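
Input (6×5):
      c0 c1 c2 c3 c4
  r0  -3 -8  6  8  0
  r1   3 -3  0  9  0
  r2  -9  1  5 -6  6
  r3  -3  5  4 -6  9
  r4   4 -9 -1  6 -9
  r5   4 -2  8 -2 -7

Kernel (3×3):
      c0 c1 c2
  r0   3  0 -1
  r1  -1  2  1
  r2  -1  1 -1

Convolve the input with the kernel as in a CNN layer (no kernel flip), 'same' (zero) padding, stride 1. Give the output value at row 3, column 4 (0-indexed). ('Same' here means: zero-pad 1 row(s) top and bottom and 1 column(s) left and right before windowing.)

The receptive field on the zero-padded input at this output position is [-6 6 0 / -6 9 0 / 6 -9 0]. Elementwise product with the kernel and sum: -6·3 + 0·-1 + -6·-1 + 9·2 + 0·1 + 6·-1 + -9·1 + 0·-1.

-9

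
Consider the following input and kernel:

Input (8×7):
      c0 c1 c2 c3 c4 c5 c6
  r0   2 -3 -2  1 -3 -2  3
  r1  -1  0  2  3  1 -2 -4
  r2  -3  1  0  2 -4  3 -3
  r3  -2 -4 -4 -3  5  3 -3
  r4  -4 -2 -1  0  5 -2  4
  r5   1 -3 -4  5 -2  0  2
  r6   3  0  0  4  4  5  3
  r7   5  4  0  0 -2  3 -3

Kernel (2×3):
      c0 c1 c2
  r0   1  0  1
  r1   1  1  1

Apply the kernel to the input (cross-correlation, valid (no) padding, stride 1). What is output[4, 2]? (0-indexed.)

3

The receptive field on the input at this output position is [-1 0 5 / -4 5 -2]. Elementwise product with the kernel and sum: -1·1 + 5·1 + -4·1 + 5·1 + -2·1.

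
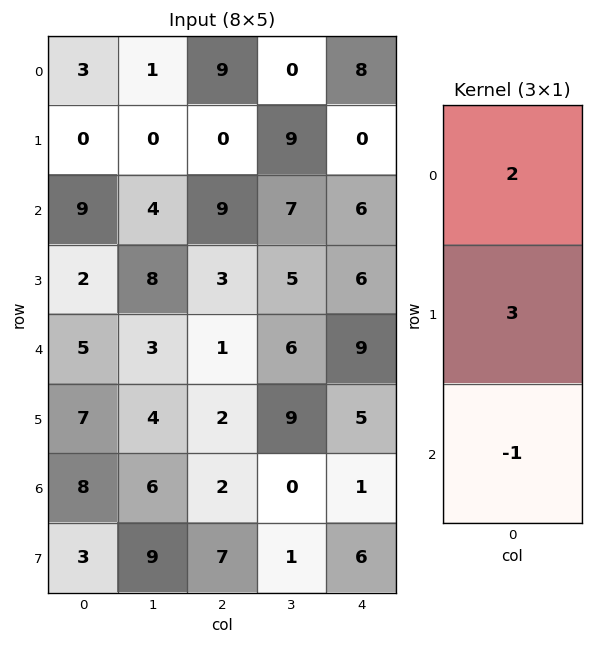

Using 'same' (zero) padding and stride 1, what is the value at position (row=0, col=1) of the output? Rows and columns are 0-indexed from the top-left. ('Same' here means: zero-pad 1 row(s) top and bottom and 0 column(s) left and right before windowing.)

3

The receptive field on the zero-padded input at this output position is [0 / 1 / 0]. Elementwise product with the kernel and sum: 0·2 + 1·3 + 0·-1.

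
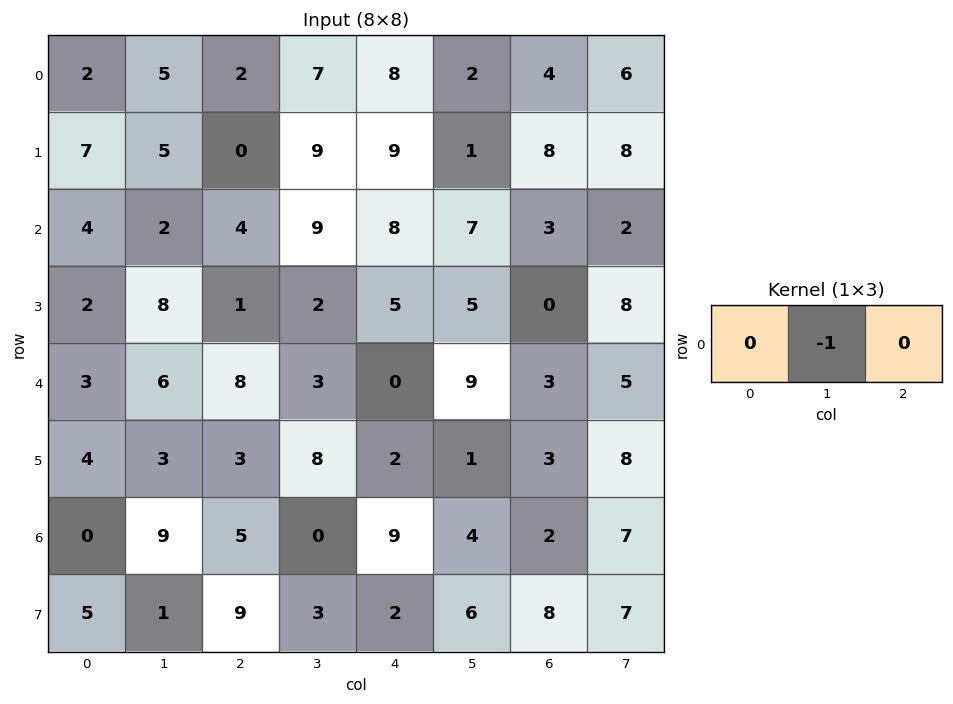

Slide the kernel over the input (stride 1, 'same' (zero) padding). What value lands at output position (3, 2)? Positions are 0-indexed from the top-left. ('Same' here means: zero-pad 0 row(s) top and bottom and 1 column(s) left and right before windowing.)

-1

The receptive field on the zero-padded input at this output position is [8 1 2]. Elementwise product with the kernel and sum: 1·-1.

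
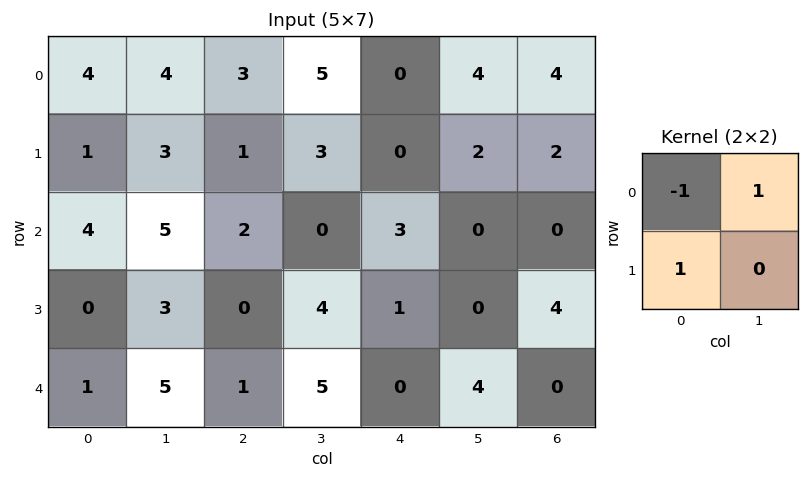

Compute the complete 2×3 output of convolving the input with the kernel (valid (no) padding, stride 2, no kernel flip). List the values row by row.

Output[0,0]: The receptive field on the input at this output position is [4 4 / 1 3]. Elementwise product with the kernel and sum: 4·-1 + 4·1 + 1·1.

1 3 4
1 -2 -2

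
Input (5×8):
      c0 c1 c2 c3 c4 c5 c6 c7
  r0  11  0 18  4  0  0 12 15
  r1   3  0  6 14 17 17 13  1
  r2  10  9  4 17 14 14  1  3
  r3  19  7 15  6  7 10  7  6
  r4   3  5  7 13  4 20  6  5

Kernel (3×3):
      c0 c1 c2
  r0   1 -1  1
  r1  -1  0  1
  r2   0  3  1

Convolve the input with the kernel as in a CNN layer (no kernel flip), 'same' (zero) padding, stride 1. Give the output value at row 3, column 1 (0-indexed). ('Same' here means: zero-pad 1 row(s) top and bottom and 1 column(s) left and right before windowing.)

The receptive field on the zero-padded input at this output position is [10 9 4 / 19 7 15 / 3 5 7]. Elementwise product with the kernel and sum: 10·1 + 9·-1 + 4·1 + 19·-1 + 15·1 + 5·3 + 7·1.

23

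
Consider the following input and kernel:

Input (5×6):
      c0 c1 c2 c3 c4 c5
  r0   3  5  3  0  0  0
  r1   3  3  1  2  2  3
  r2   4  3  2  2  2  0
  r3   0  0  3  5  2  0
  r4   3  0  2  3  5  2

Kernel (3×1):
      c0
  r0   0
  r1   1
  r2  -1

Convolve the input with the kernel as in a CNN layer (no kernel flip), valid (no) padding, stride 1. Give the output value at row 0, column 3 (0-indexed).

The receptive field on the input at this output position is [0 / 2 / 2]. Elementwise product with the kernel and sum: 2·1 + 2·-1.

0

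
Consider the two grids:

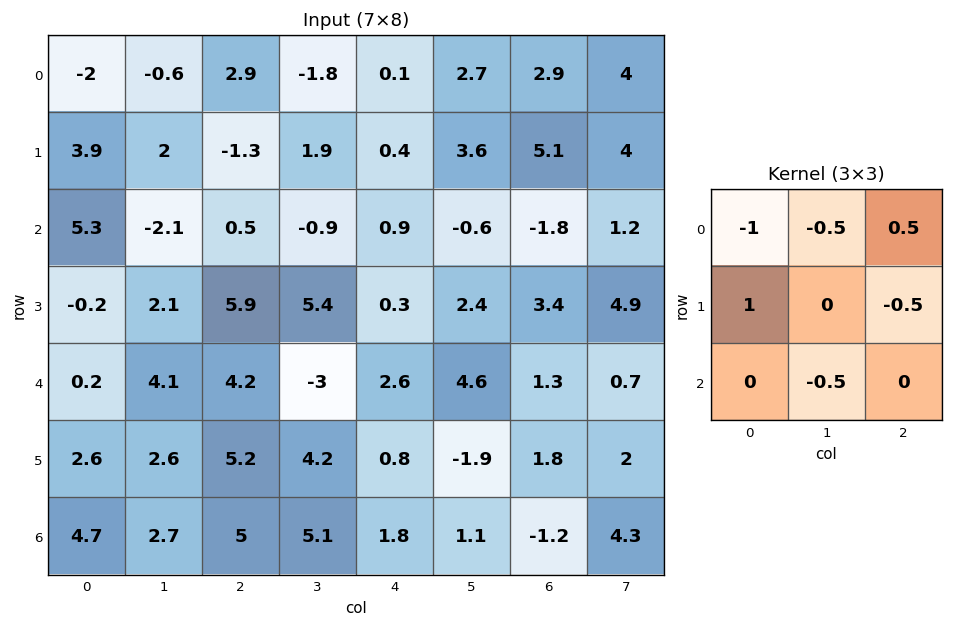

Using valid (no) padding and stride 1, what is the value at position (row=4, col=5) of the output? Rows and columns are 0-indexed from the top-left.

-7.2

The receptive field on the input at this output position is [4.6 1.3 0.7 / -1.9 1.8 2 / 1.1 -1.2 4.3]. Elementwise product with the kernel and sum: 4.6·-1 + 1.3·-0.5 + 0.7·0.5 + -1.9·1 + 2·-0.5 + -1.2·-0.5.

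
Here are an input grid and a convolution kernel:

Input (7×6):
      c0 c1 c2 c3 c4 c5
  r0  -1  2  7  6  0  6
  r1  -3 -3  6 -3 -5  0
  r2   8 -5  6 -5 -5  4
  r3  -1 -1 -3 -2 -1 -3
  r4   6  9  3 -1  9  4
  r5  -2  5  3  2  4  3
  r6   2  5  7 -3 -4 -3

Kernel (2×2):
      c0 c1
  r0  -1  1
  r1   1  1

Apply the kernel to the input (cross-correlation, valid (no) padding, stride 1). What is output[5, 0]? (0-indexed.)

14

The receptive field on the input at this output position is [-2 5 / 2 5]. Elementwise product with the kernel and sum: -2·-1 + 5·1 + 2·1 + 5·1.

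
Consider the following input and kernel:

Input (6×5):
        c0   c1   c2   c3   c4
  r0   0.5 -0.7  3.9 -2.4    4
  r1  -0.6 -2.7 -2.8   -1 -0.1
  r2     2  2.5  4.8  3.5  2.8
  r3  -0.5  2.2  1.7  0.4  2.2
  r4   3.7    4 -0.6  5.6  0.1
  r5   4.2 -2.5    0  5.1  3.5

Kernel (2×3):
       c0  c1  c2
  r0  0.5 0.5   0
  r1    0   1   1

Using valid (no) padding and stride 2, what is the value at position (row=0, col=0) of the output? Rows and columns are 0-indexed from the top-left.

The receptive field on the input at this output position is [0.5 -0.7 3.9 / -0.6 -2.7 -2.8]. Elementwise product with the kernel and sum: 0.5·0.5 + -0.7·0.5 + -2.7·1 + -2.8·1.

-5.6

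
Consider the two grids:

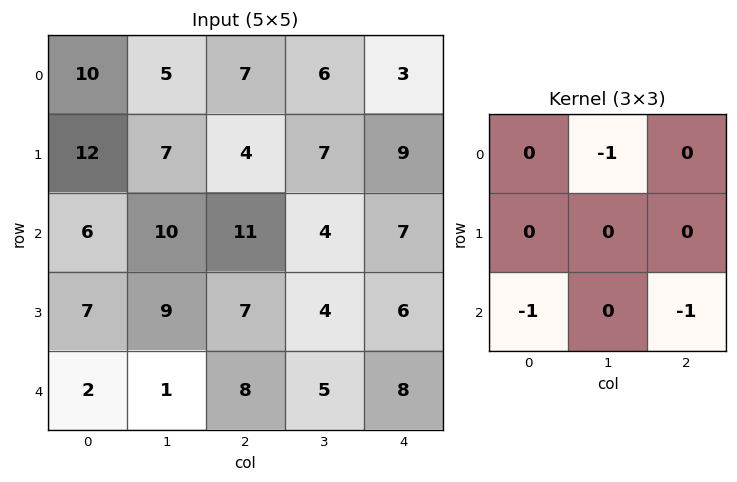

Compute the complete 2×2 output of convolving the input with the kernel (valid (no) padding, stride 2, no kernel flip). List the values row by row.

Output[0,0]: The receptive field on the input at this output position is [10 5 7 / 12 7 4 / 6 10 11]. Elementwise product with the kernel and sum: 5·-1 + 6·-1 + 11·-1.

-22 -24
-20 -20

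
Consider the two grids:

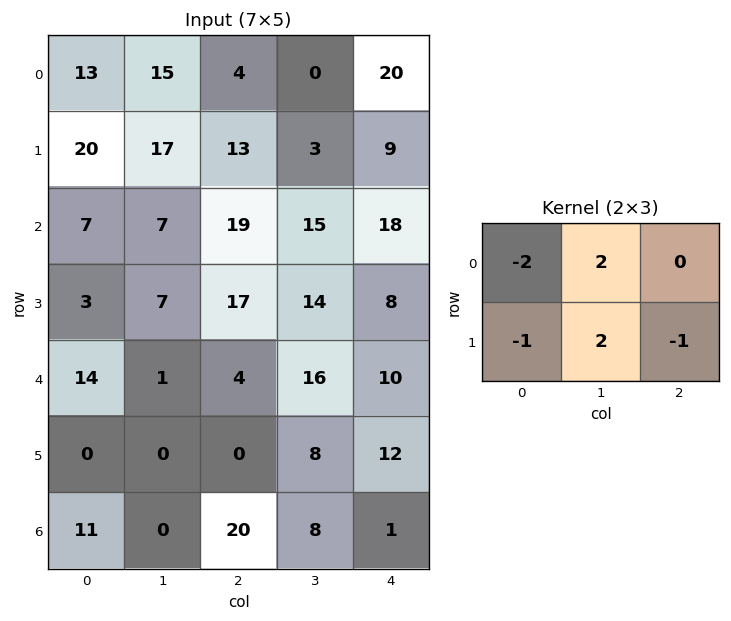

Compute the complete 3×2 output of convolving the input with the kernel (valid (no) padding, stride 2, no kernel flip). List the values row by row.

5 -24
-6 -5
-26 28

Output[0,0]: The receptive field on the input at this output position is [13 15 4 / 20 17 13]. Elementwise product with the kernel and sum: 13·-2 + 15·2 + 20·-1 + 17·2 + 13·-1.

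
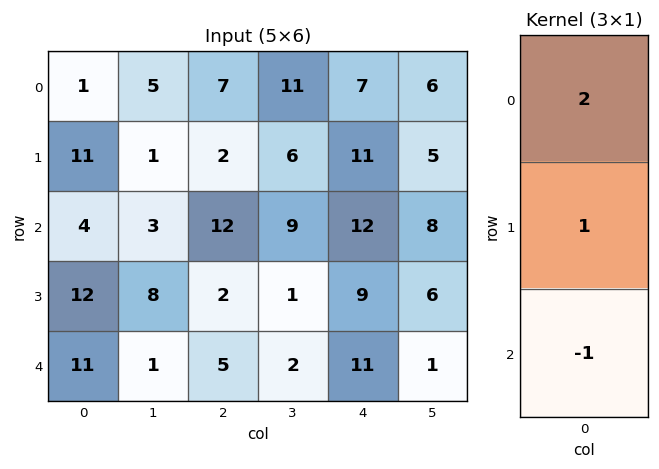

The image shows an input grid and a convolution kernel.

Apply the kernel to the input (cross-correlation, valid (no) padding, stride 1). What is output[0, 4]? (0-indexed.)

13

The receptive field on the input at this output position is [7 / 11 / 12]. Elementwise product with the kernel and sum: 7·2 + 11·1 + 12·-1.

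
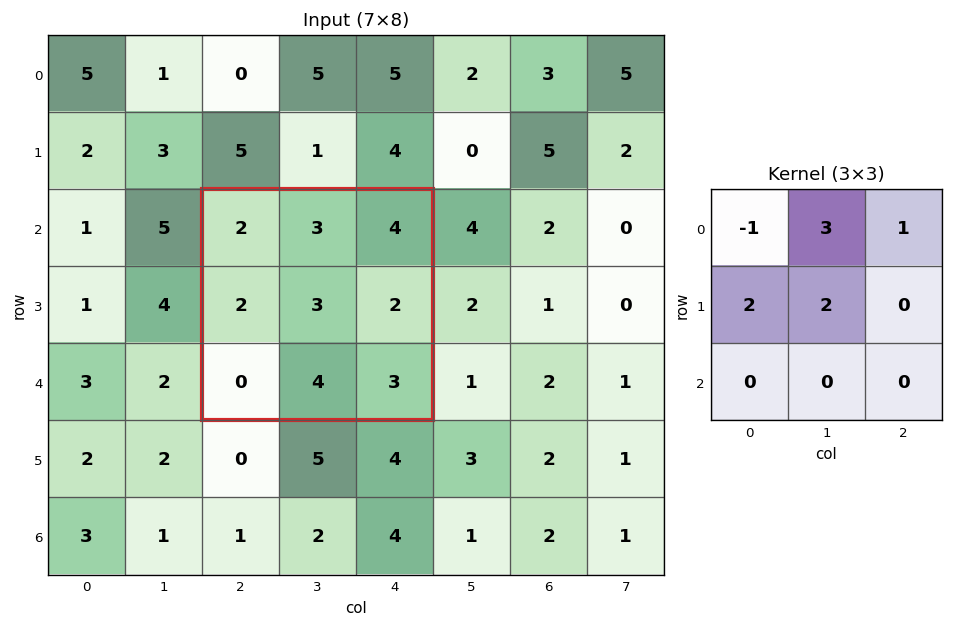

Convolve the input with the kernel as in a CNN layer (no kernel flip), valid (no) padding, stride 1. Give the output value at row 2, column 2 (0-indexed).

The receptive field on the input at this output position is [2 3 4 / 2 3 2 / 0 4 3]. Elementwise product with the kernel and sum: 2·-1 + 3·3 + 4·1 + 2·2 + 3·2.

21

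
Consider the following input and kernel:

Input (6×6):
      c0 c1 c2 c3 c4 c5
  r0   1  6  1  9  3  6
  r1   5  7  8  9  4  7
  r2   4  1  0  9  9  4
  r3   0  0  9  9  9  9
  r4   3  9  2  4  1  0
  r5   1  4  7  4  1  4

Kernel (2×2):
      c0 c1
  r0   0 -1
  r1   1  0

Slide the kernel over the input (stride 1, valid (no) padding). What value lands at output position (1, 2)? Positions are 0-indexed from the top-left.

-9

The receptive field on the input at this output position is [8 9 / 0 9]. Elementwise product with the kernel and sum: 9·-1 + 0·1.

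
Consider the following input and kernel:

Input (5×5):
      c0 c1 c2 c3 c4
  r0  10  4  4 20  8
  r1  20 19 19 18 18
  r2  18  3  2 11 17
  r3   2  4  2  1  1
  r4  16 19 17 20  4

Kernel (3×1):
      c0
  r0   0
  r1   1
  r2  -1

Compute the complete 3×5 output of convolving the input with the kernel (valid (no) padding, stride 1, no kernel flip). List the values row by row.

2 16 17 7 1
16 -1 0 10 16
-14 -15 -15 -19 -3

Output[0,0]: The receptive field on the input at this output position is [10 / 20 / 18]. Elementwise product with the kernel and sum: 20·1 + 18·-1.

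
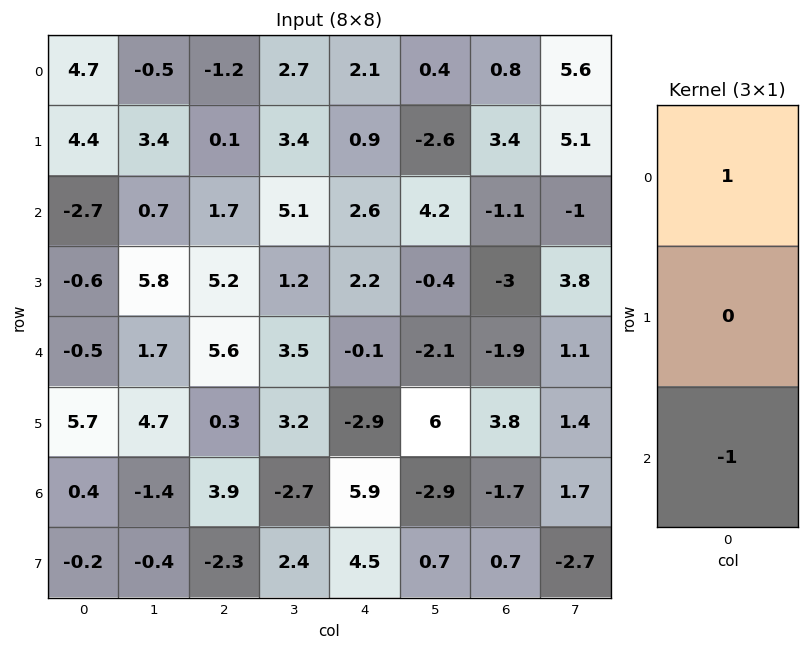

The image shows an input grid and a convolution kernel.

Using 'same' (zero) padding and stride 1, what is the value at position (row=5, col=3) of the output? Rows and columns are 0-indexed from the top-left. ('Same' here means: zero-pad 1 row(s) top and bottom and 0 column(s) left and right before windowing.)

The receptive field on the zero-padded input at this output position is [3.5 / 3.2 / -2.7]. Elementwise product with the kernel and sum: 3.5·1 + -2.7·-1.

6.2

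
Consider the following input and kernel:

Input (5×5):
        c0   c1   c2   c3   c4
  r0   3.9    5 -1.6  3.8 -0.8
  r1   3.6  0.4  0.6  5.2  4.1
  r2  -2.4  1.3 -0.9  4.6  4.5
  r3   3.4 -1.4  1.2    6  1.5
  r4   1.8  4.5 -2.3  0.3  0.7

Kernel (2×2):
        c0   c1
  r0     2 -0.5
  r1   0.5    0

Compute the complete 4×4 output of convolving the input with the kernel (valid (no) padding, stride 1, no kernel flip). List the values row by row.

7.1 11 -4.8 10.6
5.8 1.15 -1.85 10.65
-3.75 2.35 -3.5 9.95
8.4 -1.15 -1.75 11.4

Output[0,0]: The receptive field on the input at this output position is [3.9 5 / 3.6 0.4]. Elementwise product with the kernel and sum: 3.9·2 + 5·-0.5 + 3.6·0.5.
Output[0,1]: The receptive field on the input at this output position is [5 -1.6 / 0.4 0.6]. Elementwise product with the kernel and sum: 5·2 + -1.6·-0.5 + 0.4·0.5.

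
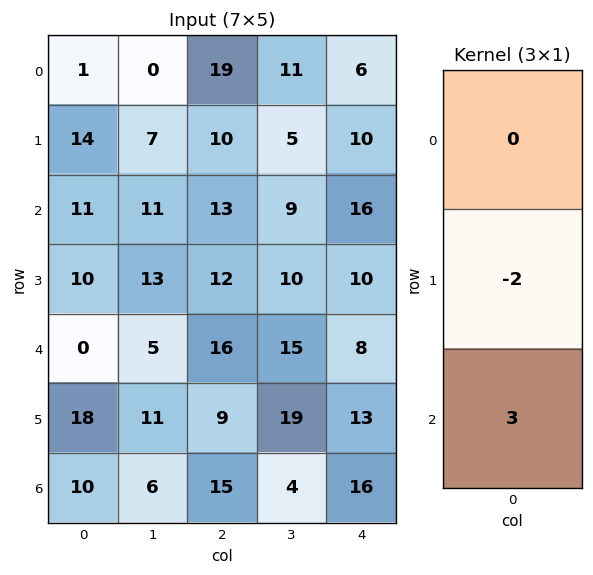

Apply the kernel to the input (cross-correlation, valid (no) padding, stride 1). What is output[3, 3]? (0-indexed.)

The receptive field on the input at this output position is [10 / 15 / 19]. Elementwise product with the kernel and sum: 15·-2 + 19·3.

27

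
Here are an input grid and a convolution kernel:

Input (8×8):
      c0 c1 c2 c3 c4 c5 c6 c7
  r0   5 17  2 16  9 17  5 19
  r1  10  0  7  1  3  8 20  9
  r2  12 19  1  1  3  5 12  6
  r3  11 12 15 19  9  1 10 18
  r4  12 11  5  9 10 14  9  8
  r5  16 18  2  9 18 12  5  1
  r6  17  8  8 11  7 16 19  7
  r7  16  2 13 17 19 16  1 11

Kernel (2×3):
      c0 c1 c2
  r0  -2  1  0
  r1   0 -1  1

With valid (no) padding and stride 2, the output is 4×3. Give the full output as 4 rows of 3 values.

14 14 11
-2 -11 8
-29 8 -13
-15 -3 -13

Output[0,0]: The receptive field on the input at this output position is [5 17 2 / 10 0 7]. Elementwise product with the kernel and sum: 5·-2 + 17·1 + 0·-1 + 7·1.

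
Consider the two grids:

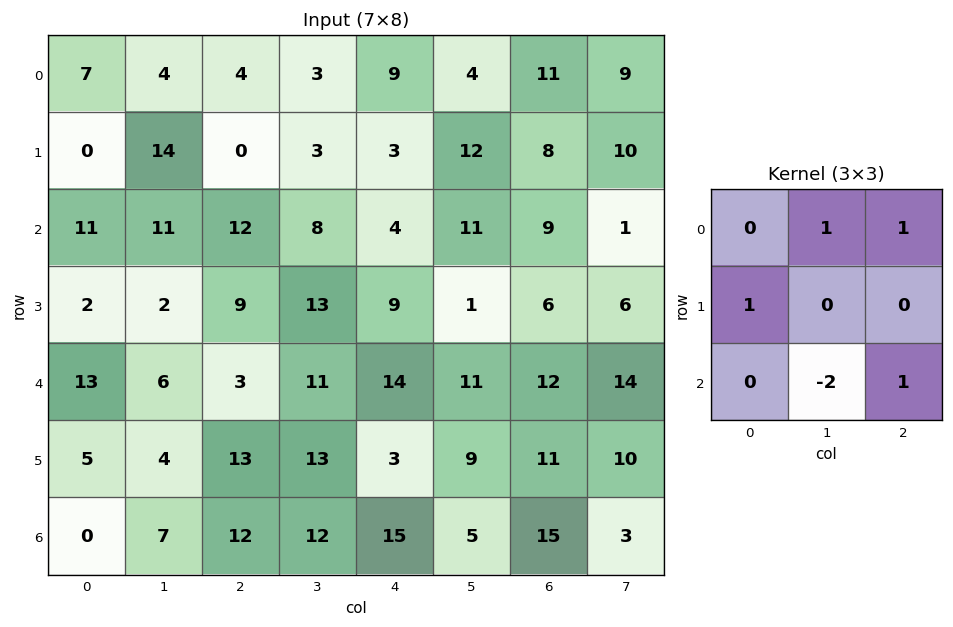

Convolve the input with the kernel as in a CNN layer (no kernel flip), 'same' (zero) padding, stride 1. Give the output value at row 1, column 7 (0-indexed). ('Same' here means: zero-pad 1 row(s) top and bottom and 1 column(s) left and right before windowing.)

15

The receptive field on the zero-padded input at this output position is [11 9 0 / 8 10 0 / 9 1 0]. Elementwise product with the kernel and sum: 9·1 + 0·1 + 8·1 + 1·-2 + 0·1.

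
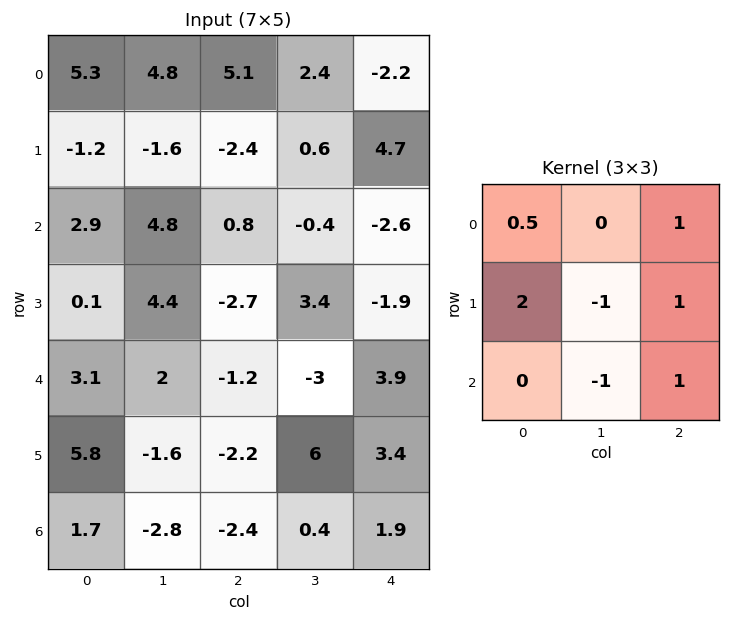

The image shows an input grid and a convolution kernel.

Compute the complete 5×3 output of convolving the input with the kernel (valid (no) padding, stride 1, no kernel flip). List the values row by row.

0.55 3.4 -2.55
-8.3 14.3 -2.4
-7.85 15.1 -6
-0.25 16 -1.35
11.75 5.8 -2.2

Output[0,0]: The receptive field on the input at this output position is [5.3 4.8 5.1 / -1.2 -1.6 -2.4 / 2.9 4.8 0.8]. Elementwise product with the kernel and sum: 5.3·0.5 + 5.1·1 + -1.2·2 + -1.6·-1 + -2.4·1 + 4.8·-1 + 0.8·1.
Output[0,1]: The receptive field on the input at this output position is [4.8 5.1 2.4 / -1.6 -2.4 0.6 / 4.8 0.8 -0.4]. Elementwise product with the kernel and sum: 4.8·0.5 + 2.4·1 + -1.6·2 + -2.4·-1 + 0.6·1 + 0.8·-1 + -0.4·1.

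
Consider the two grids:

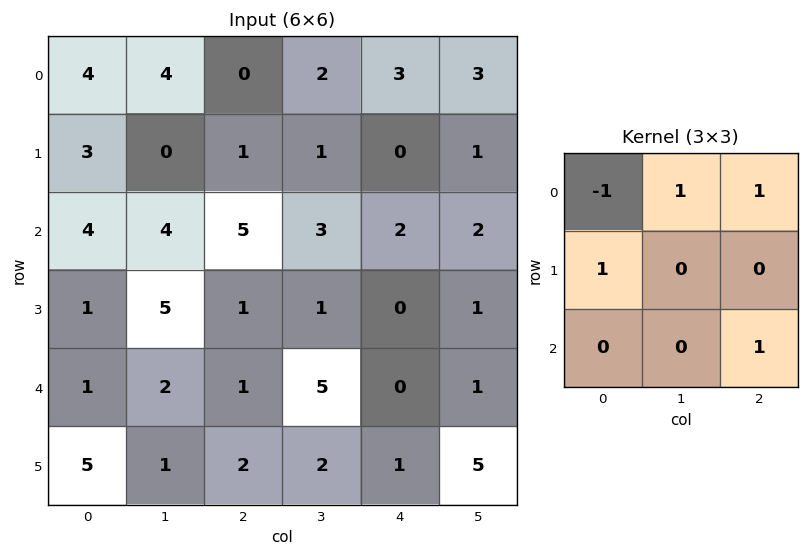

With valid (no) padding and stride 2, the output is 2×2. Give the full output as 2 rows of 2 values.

8 8
7 1

Output[0,0]: The receptive field on the input at this output position is [4 4 0 / 3 0 1 / 4 4 5]. Elementwise product with the kernel and sum: 4·-1 + 4·1 + 0·1 + 3·1 + 5·1.
Output[0,1]: The receptive field on the input at this output position is [0 2 3 / 1 1 0 / 5 3 2]. Elementwise product with the kernel and sum: 0·-1 + 2·1 + 3·1 + 1·1 + 2·1.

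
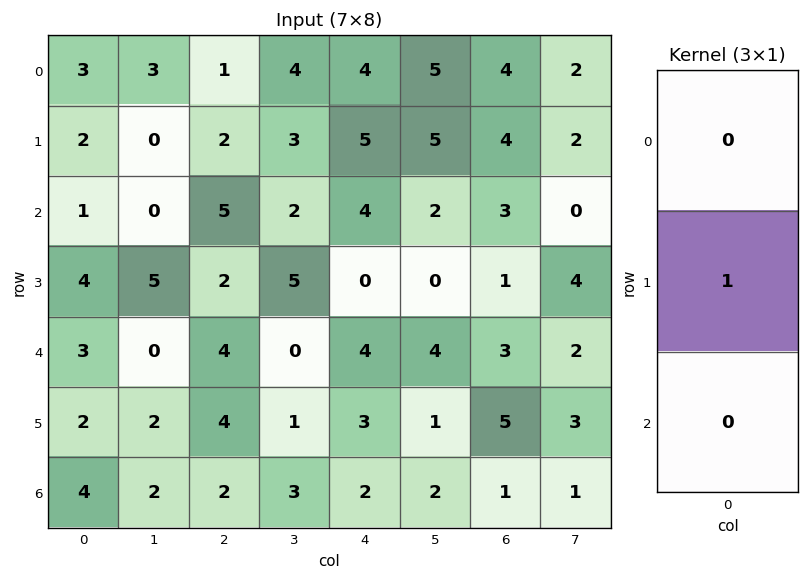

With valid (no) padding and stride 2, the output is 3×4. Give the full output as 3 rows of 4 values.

2 2 5 4
4 2 0 1
2 4 3 5

Output[0,0]: The receptive field on the input at this output position is [3 / 2 / 1]. Elementwise product with the kernel and sum: 2·1.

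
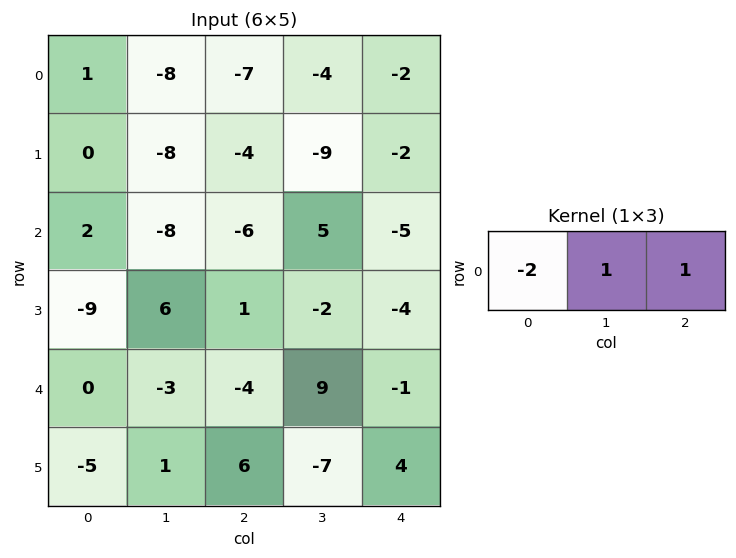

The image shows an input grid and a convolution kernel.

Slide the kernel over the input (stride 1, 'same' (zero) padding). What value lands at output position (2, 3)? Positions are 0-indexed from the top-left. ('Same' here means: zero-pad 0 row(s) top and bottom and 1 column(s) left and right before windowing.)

12

The receptive field on the zero-padded input at this output position is [-6 5 -5]. Elementwise product with the kernel and sum: -6·-2 + 5·1 + -5·1.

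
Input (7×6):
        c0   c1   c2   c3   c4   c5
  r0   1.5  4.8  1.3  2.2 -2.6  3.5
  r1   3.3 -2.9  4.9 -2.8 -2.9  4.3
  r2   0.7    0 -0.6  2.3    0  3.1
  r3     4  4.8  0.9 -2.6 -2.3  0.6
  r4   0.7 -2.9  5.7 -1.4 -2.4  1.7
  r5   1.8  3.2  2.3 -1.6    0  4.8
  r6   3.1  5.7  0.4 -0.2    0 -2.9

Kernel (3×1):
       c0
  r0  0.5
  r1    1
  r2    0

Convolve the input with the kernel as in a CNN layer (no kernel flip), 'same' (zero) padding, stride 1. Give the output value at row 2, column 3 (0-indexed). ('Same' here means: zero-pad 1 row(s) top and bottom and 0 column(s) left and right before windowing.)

0.9

The receptive field on the zero-padded input at this output position is [-2.8 / 2.3 / -2.6]. Elementwise product with the kernel and sum: -2.8·0.5 + 2.3·1.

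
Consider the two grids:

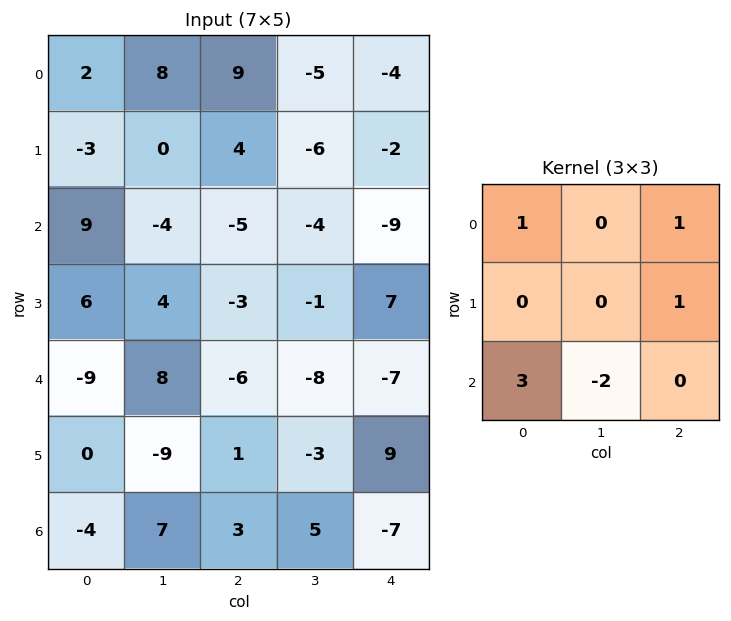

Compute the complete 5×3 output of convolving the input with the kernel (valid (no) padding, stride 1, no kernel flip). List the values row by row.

50 -5 -4
6 8 -14
-42 27 -9
15 -34 6
-40 12 -5

Output[0,0]: The receptive field on the input at this output position is [2 8 9 / -3 0 4 / 9 -4 -5]. Elementwise product with the kernel and sum: 2·1 + 9·1 + 4·1 + 9·3 + -4·-2.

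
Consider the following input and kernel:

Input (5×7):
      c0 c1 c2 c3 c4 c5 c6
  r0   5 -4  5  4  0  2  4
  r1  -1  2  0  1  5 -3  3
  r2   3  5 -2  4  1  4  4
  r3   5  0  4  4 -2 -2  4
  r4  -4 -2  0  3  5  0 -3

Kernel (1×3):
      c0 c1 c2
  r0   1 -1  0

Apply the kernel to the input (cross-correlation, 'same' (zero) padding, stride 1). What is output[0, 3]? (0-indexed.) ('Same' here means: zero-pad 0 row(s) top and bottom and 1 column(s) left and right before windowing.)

1

The receptive field on the zero-padded input at this output position is [5 4 0]. Elementwise product with the kernel and sum: 5·1 + 4·-1.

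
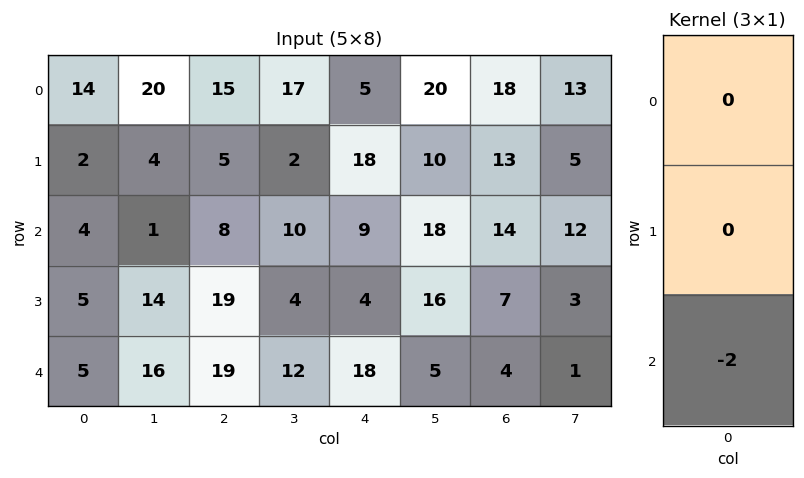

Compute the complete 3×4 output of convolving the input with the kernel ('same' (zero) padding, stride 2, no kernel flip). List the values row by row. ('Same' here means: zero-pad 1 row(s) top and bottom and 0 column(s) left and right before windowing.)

-4 -10 -36 -26
-10 -38 -8 -14
0 0 0 0

Output[0,0]: The receptive field on the zero-padded input at this output position is [0 / 14 / 2]. Elementwise product with the kernel and sum: 2·-2.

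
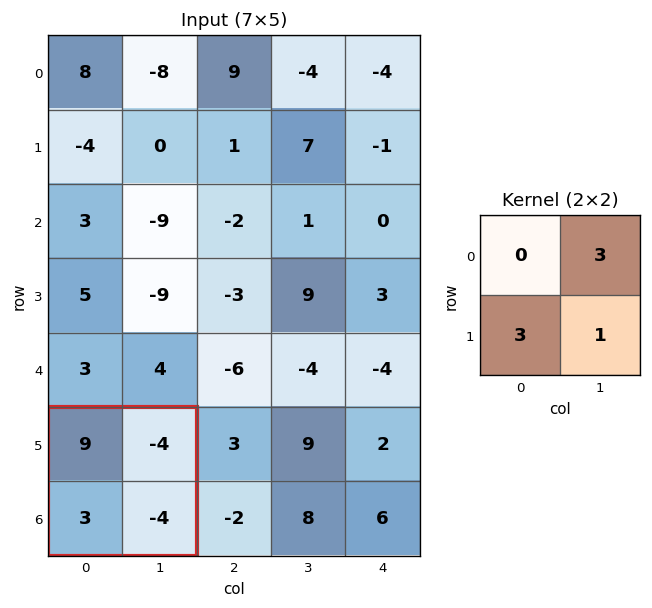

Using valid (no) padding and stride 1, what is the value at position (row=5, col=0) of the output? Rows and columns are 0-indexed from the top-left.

The receptive field on the input at this output position is [9 -4 / 3 -4]. Elementwise product with the kernel and sum: -4·3 + 3·3 + -4·1.

-7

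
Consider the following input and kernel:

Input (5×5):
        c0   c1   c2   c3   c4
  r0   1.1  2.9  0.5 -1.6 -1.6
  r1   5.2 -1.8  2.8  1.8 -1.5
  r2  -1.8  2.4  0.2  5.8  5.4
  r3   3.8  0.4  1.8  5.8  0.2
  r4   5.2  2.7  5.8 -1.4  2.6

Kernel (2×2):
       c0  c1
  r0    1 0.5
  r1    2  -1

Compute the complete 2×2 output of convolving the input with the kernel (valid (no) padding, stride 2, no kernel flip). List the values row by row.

14.75 3.5
6.6 0.9

Output[0,0]: The receptive field on the input at this output position is [1.1 2.9 / 5.2 -1.8]. Elementwise product with the kernel and sum: 1.1·1 + 2.9·0.5 + 5.2·2 + -1.8·-1.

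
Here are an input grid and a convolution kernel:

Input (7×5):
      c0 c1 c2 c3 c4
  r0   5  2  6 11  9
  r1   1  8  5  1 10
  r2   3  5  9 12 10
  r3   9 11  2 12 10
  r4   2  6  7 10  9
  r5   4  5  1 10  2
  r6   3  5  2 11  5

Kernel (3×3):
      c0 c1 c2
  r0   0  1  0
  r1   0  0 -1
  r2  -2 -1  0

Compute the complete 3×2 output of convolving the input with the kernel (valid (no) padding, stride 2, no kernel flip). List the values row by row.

Output[0,0]: The receptive field on the input at this output position is [5 2 6 / 1 8 5 / 3 5 9]. Elementwise product with the kernel and sum: 2·1 + 5·-1 + 3·-2 + 5·-1.

-14 -29
-7 -22
-6 -7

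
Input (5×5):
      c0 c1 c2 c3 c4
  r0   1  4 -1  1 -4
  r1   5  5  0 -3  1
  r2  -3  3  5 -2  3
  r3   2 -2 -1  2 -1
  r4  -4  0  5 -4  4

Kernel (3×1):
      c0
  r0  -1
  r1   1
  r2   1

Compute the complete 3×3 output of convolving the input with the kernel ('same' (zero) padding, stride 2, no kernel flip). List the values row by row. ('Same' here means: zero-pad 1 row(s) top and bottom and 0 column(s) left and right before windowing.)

6 -1 -3
-6 4 1
-6 6 5

Output[0,0]: The receptive field on the zero-padded input at this output position is [0 / 1 / 5]. Elementwise product with the kernel and sum: 0·-1 + 1·1 + 5·1.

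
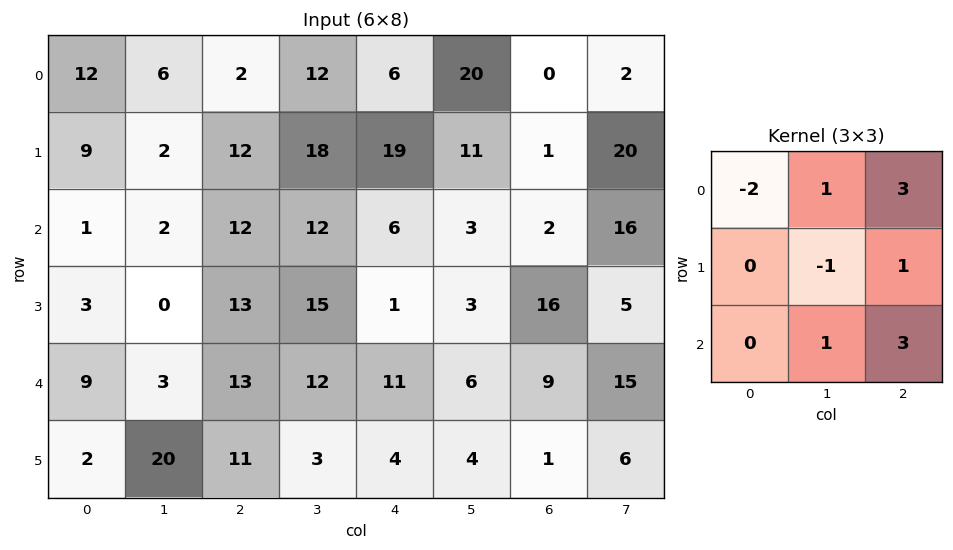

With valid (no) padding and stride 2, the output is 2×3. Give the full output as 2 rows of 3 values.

Output[0,0]: The receptive field on the input at this output position is [12 6 2 / 9 2 12 / 1 2 12]. Elementwise product with the kernel and sum: 12·-2 + 6·1 + 2·3 + 2·-1 + 12·1 + 2·1 + 12·3.
Output[0,1]: The receptive field on the input at this output position is [2 12 6 / 12 18 19 / 12 12 6]. Elementwise product with the kernel and sum: 2·-2 + 12·1 + 6·3 + 18·-1 + 19·1 + 12·1 + 6·3.

36 57 7
91 37 43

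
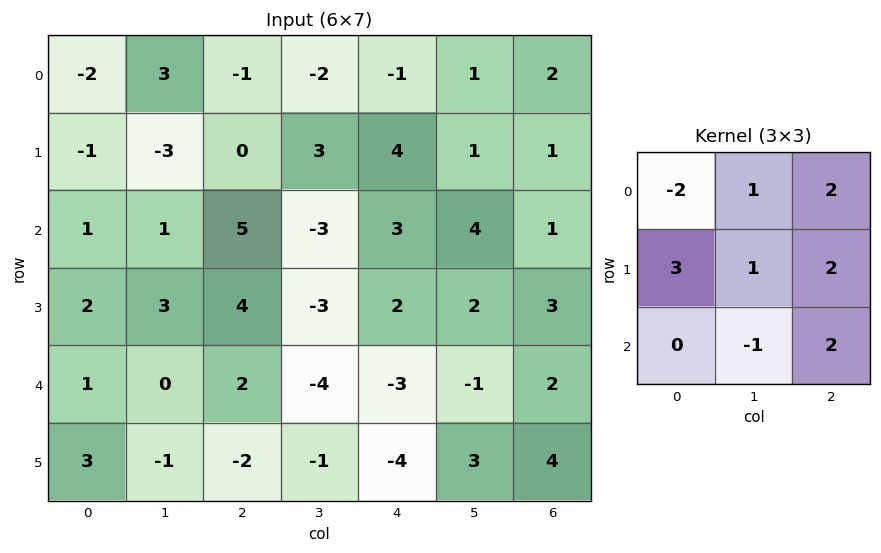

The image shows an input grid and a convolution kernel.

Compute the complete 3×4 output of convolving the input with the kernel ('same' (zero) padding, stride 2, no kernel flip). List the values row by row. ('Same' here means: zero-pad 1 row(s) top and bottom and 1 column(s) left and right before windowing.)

-1 10 -7 4
0 4 4 9
4 -14 5 -6

Output[0,0]: The receptive field on the zero-padded input at this output position is [0 0 0 / 0 -2 3 / 0 -1 -3]. Elementwise product with the kernel and sum: 0·-2 + 0·1 + 0·2 + 0·3 + -2·1 + 3·2 + -1·-1 + -3·2.
Output[0,1]: The receptive field on the zero-padded input at this output position is [0 0 0 / 3 -1 -2 / -3 0 3]. Elementwise product with the kernel and sum: 0·-2 + 0·1 + 0·2 + 3·3 + -1·1 + -2·2 + 0·-1 + 3·2.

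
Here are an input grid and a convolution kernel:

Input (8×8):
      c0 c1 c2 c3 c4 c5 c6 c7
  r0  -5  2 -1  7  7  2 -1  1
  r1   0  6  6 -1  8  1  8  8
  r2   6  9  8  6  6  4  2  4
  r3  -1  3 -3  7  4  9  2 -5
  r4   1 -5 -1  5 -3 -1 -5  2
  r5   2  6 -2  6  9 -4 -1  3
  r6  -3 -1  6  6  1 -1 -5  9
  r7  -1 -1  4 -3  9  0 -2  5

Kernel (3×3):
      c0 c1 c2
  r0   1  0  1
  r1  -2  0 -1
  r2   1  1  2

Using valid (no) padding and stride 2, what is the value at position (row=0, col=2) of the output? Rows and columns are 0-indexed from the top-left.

-4

The receptive field on the input at this output position is [7 2 -1 / 8 1 8 / 6 4 2]. Elementwise product with the kernel and sum: 7·1 + -1·1 + 8·-2 + 8·-1 + 6·1 + 4·1 + 2·2.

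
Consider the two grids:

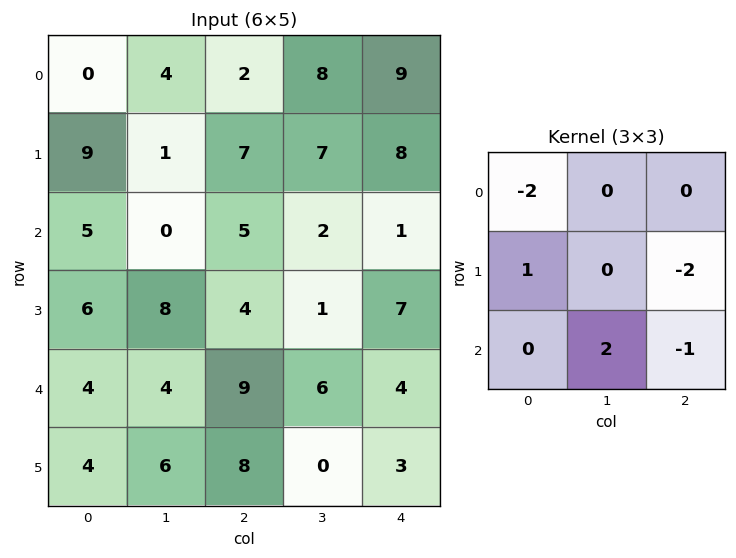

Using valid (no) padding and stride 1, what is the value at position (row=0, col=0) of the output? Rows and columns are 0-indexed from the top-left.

-10

The receptive field on the input at this output position is [0 4 2 / 9 1 7 / 5 0 5]. Elementwise product with the kernel and sum: 0·-2 + 9·1 + 7·-2 + 0·2 + 5·-1.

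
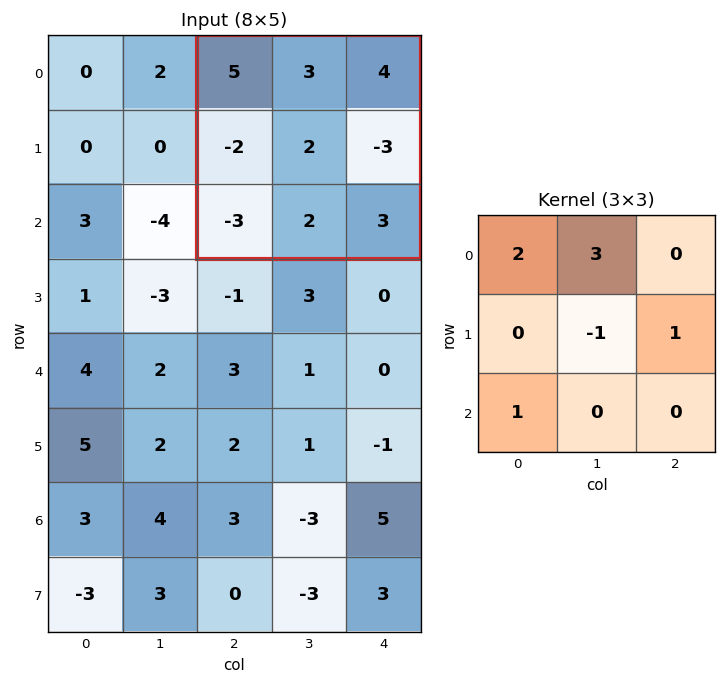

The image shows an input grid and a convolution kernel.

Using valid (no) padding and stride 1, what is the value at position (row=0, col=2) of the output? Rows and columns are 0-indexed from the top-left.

11

The receptive field on the input at this output position is [5 3 4 / -2 2 -3 / -3 2 3]. Elementwise product with the kernel and sum: 5·2 + 3·3 + 2·-1 + -3·1 + -3·1.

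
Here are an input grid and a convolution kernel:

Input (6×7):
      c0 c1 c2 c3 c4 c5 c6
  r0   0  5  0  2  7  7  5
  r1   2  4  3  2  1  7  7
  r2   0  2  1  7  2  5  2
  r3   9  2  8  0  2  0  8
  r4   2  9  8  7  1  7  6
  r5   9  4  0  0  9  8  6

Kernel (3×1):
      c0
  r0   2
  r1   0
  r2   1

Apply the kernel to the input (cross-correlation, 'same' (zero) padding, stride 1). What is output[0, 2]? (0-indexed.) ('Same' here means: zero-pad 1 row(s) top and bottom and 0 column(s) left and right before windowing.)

3

The receptive field on the zero-padded input at this output position is [0 / 0 / 3]. Elementwise product with the kernel and sum: 0·2 + 3·1.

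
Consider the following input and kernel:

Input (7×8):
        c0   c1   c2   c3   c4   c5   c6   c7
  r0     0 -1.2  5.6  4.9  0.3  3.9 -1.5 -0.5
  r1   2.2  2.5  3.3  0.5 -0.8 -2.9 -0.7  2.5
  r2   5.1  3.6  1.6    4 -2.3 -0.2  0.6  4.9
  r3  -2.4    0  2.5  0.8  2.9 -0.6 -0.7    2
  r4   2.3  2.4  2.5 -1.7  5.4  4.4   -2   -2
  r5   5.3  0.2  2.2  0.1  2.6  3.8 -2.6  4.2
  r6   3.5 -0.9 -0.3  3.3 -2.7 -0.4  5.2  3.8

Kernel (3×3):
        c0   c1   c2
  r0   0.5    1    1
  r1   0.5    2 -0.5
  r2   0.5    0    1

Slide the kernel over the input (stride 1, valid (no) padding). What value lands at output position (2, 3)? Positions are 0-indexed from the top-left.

The receptive field on the input at this output position is [4 -2.3 -0.2 / 0.8 2.9 -0.6 / -1.7 5.4 4.4]. Elementwise product with the kernel and sum: 4·0.5 + -2.3·1 + -0.2·1 + 0.8·0.5 + 2.9·2 + -0.6·-0.5 + -1.7·0.5 + 4.4·1.

9.55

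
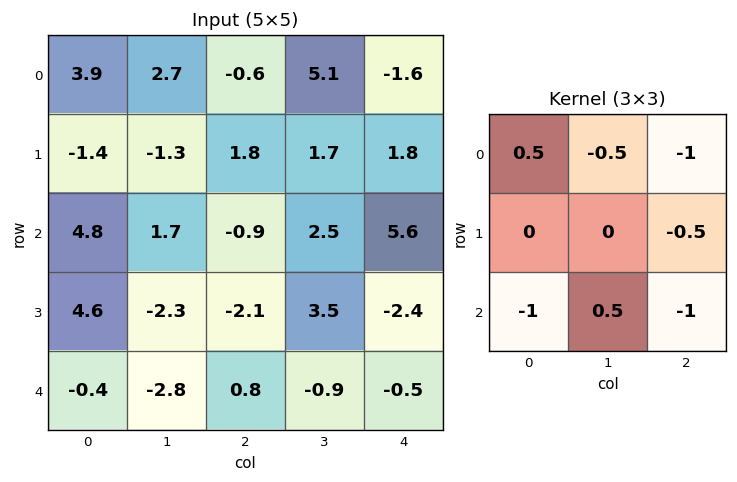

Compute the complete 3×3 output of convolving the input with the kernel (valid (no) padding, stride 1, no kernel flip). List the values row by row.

Output[0,0]: The receptive field on the input at this output position is [3.9 2.7 -0.6 / -1.4 -1.3 1.8 / 4.8 1.7 -0.9]. Elementwise product with the kernel and sum: 3.9·0.5 + 2.7·-0.5 + -0.6·-1 + 1.8·-0.5 + 4.8·-1 + 1.7·0.5 + -0.9·-1.

-2.75 -8.95 -5.6
-5.05 -6.75 1.7
1.7 1.15 -6.85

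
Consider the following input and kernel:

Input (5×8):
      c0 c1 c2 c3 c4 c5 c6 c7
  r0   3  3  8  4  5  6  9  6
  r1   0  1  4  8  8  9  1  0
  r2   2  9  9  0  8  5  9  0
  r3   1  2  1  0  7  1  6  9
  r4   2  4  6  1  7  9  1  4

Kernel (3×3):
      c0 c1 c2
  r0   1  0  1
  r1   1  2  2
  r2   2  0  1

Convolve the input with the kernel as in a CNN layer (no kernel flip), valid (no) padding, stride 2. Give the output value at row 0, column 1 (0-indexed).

The receptive field on the input at this output position is [8 4 5 / 4 8 8 / 9 0 8]. Elementwise product with the kernel and sum: 8·1 + 5·1 + 4·1 + 8·2 + 8·2 + 9·2 + 8·1.

75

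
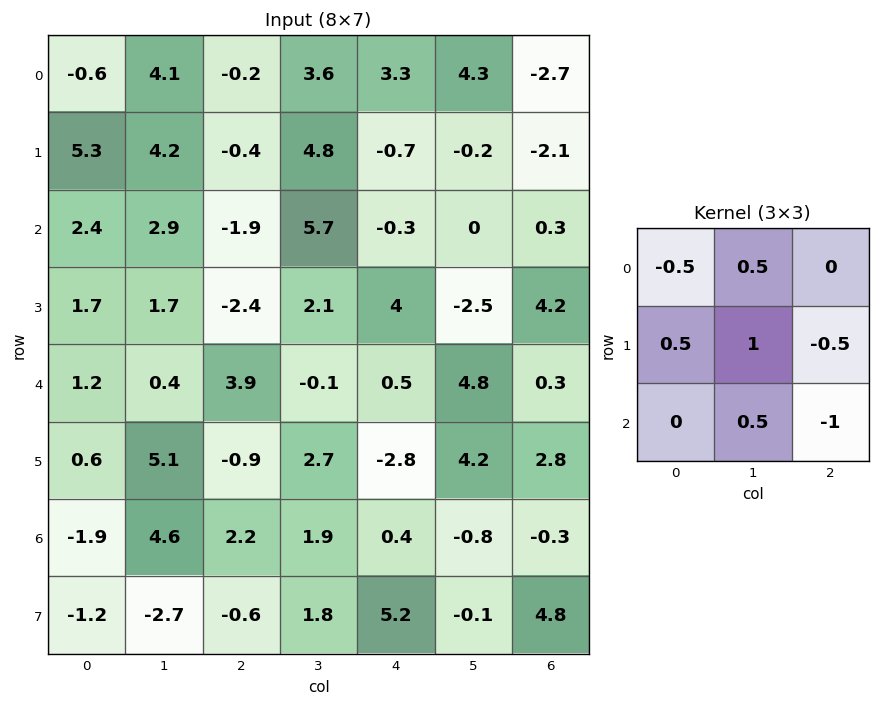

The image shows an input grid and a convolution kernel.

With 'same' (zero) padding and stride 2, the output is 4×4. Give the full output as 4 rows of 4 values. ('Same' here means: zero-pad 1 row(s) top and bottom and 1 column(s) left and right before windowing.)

Output[0,0]: The receptive field on the zero-padded input at this output position is [0 0 0 / 0 -0.6 4.1 / 0 5.3 4.2]. Elementwise product with the kernel and sum: 0·-0.5 + 0·0.5 + 0·0.5 + -0.6·1 + 4.1·-0.5 + 5.3·0.5 + 4.2·-1.
Output[0,1]: The receptive field on the zero-padded input at this output position is [0 0 0 / 4.1 -0.2 3.6 / 4.2 -0.4 4.8]. Elementwise product with the kernel and sum: 0·-0.5 + 0·0.5 + 4.1·0.5 + -0.2·1 + 3.6·-0.5 + -0.4·0.5 + 4.8·-1.

-4.2 -4.95 2.8 -1.6
2.75 -8.9 4.3 1.45
-2.95 -1.05 -6.6 7.45
-1.8 -1.55 1.7 1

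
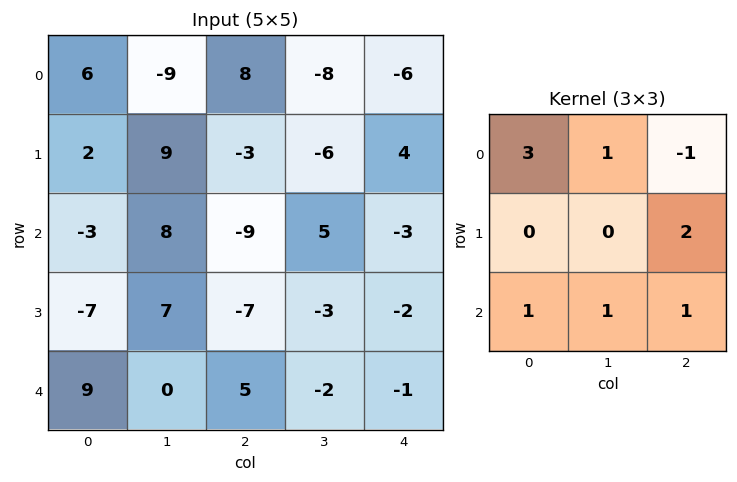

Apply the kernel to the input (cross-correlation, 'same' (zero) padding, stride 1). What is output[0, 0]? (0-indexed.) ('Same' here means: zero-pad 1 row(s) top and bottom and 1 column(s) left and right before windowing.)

The receptive field on the zero-padded input at this output position is [0 0 0 / 0 6 -9 / 0 2 9]. Elementwise product with the kernel and sum: 0·3 + 0·1 + 0·-1 + -9·2 + 0·1 + 2·1 + 9·1.

-7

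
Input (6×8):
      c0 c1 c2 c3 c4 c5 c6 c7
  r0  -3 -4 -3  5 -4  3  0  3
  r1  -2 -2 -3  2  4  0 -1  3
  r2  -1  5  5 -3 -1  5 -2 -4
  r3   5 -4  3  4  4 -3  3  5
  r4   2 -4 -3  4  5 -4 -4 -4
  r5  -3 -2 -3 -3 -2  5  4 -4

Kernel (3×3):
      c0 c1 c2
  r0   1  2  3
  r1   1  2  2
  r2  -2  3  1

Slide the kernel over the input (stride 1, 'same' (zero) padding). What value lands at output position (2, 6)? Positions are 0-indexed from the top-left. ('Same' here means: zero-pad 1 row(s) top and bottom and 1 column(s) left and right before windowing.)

The receptive field on the zero-padded input at this output position is [0 -1 3 / 5 -2 -4 / -3 3 5]. Elementwise product with the kernel and sum: 0·1 + -1·2 + 3·3 + 5·1 + -2·2 + -4·2 + -3·-2 + 3·3 + 5·1.

20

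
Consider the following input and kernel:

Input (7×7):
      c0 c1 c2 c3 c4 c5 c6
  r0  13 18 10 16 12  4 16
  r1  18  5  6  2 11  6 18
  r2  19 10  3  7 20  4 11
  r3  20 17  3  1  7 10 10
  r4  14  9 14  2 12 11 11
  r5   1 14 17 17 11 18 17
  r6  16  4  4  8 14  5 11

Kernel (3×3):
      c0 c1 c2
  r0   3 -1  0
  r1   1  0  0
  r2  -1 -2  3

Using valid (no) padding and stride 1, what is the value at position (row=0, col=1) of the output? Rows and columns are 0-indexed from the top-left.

The receptive field on the input at this output position is [18 10 16 / 5 6 2 / 10 3 7]. Elementwise product with the kernel and sum: 18·3 + 10·-1 + 5·1 + 10·-1 + 3·-2 + 7·3.

54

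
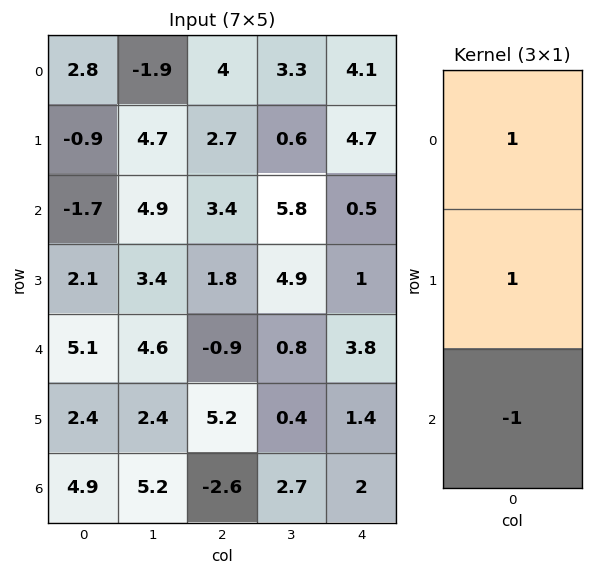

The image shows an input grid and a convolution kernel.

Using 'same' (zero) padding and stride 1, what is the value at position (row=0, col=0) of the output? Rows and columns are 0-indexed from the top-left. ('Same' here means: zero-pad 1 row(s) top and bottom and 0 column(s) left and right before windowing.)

3.7

The receptive field on the zero-padded input at this output position is [0 / 2.8 / -0.9]. Elementwise product with the kernel and sum: 0·1 + 2.8·1 + -0.9·-1.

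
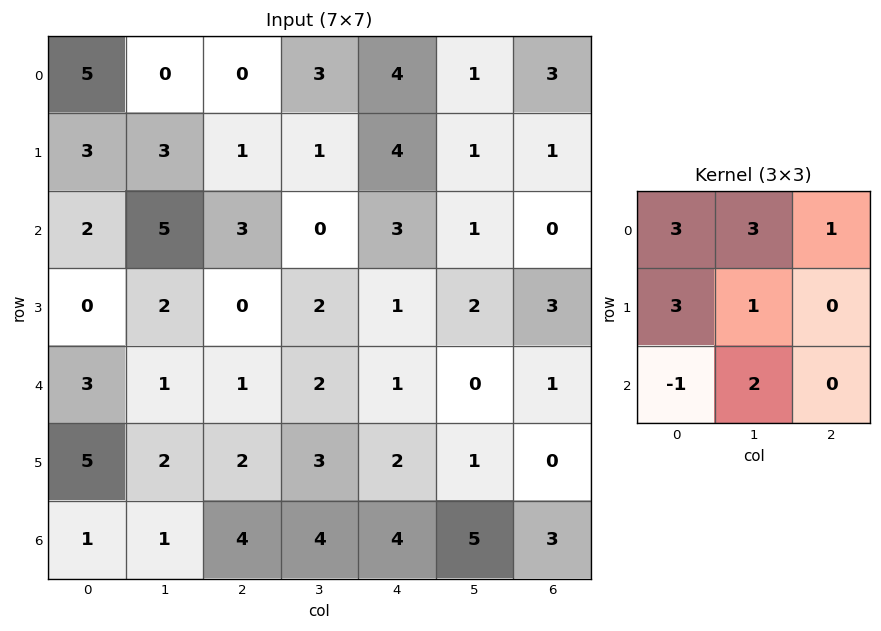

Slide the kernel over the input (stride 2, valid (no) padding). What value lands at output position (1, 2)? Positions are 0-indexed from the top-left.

The receptive field on the input at this output position is [3 1 0 / 1 2 3 / 1 0 1]. Elementwise product with the kernel and sum: 3·3 + 1·3 + 0·1 + 1·3 + 2·1 + 1·-1 + 0·2.

16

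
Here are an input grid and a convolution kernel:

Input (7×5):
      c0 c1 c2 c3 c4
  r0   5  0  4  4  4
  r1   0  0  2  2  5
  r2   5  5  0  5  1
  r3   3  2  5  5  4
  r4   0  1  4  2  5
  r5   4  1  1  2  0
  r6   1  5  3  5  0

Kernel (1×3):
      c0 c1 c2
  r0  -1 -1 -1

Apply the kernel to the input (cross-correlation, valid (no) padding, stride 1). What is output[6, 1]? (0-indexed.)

The receptive field on the input at this output position is [5 3 5]. Elementwise product with the kernel and sum: 5·-1 + 3·-1 + 5·-1.

-13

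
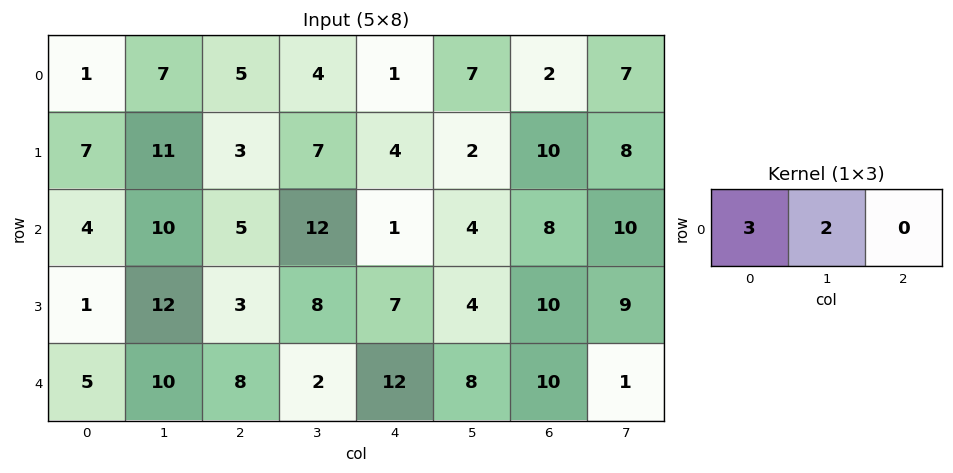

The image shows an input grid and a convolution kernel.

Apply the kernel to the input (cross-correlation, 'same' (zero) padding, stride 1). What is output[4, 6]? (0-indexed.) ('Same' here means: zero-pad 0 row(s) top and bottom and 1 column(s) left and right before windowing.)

The receptive field on the zero-padded input at this output position is [8 10 1]. Elementwise product with the kernel and sum: 8·3 + 10·2.

44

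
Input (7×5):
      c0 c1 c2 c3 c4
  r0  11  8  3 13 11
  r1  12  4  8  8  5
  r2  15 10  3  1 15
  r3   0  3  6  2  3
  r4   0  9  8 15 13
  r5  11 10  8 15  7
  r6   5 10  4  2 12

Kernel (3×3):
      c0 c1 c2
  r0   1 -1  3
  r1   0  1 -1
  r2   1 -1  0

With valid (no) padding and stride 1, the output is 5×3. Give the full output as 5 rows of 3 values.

Output[0,0]: The receptive field on the input at this output position is [11 8 3 / 12 4 8 / 15 10 3]. Elementwise product with the kernel and sum: 11·1 + 8·-1 + 3·3 + 4·1 + 8·-1 + 15·1 + 10·-1.
Output[0,1]: The receptive field on the input at this output position is [8 3 13 / 4 8 8 / 10 3 1]. Elementwise product with the kernel and sum: 8·1 + 3·-1 + 13·3 + 8·1 + 8·-1 + 10·1 + 3·-1.

13 51 28
36 19 5
2 15 39
17 -2 8
12 45 42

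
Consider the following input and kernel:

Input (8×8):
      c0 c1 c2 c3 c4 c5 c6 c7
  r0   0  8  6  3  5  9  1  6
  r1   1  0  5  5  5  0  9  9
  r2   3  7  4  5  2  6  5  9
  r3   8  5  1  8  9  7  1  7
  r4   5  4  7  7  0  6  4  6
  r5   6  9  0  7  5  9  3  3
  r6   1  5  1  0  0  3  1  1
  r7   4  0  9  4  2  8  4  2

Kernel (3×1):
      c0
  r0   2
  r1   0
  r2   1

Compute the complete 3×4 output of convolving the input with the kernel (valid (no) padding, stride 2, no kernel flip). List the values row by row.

3 16 12 7
11 15 4 14
11 15 0 9

Output[0,0]: The receptive field on the input at this output position is [0 / 1 / 3]. Elementwise product with the kernel and sum: 0·2 + 3·1.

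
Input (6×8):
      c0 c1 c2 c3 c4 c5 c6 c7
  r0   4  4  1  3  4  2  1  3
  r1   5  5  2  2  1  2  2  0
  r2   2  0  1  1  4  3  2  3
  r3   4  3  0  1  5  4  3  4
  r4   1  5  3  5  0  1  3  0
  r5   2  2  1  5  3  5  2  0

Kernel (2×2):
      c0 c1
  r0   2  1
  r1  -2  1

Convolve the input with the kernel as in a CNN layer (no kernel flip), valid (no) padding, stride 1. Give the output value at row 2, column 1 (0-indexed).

-5

The receptive field on the input at this output position is [0 1 / 3 0]. Elementwise product with the kernel and sum: 0·2 + 1·1 + 3·-2 + 0·1.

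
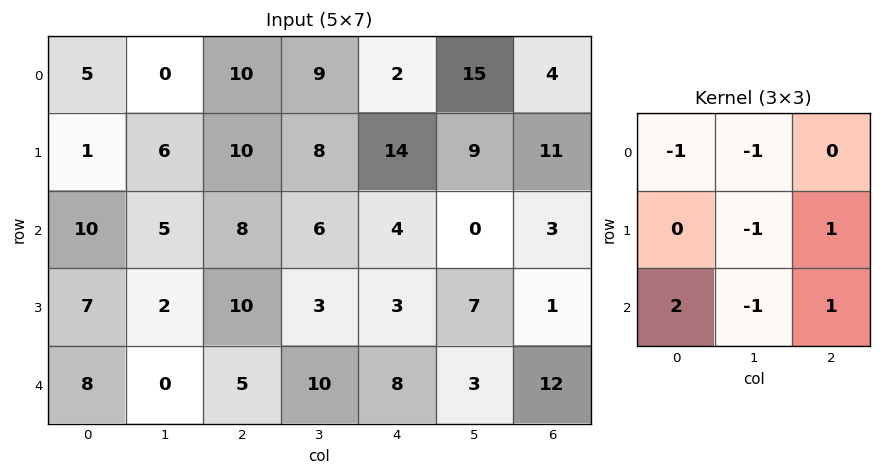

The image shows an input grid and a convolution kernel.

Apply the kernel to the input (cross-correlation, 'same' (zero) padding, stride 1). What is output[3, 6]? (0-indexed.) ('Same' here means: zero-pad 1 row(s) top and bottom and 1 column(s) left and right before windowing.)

-10

The receptive field on the zero-padded input at this output position is [0 3 0 / 7 1 0 / 3 12 0]. Elementwise product with the kernel and sum: 0·-1 + 3·-1 + 1·-1 + 0·1 + 3·2 + 12·-1 + 0·1.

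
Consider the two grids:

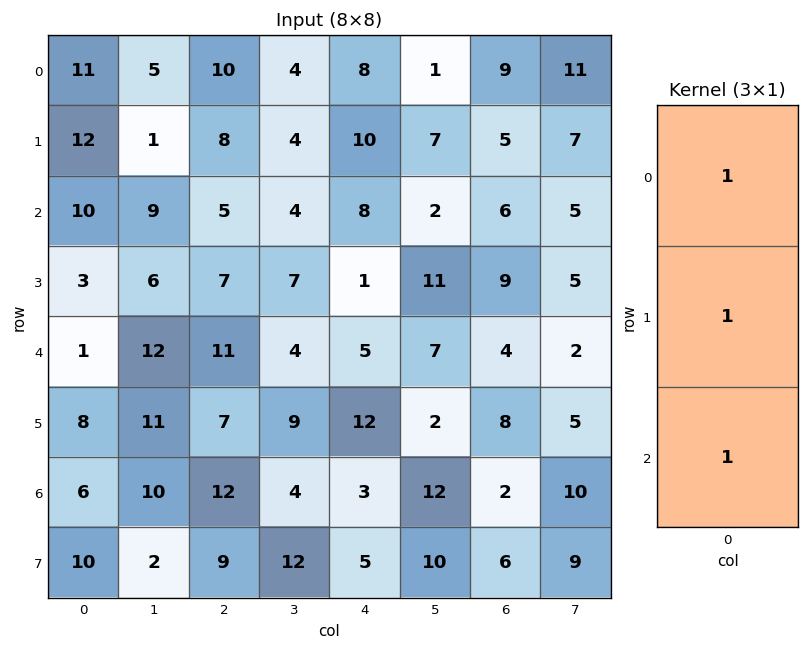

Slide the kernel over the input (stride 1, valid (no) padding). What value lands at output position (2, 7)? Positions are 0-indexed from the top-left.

The receptive field on the input at this output position is [5 / 5 / 2]. Elementwise product with the kernel and sum: 5·1 + 5·1 + 2·1.

12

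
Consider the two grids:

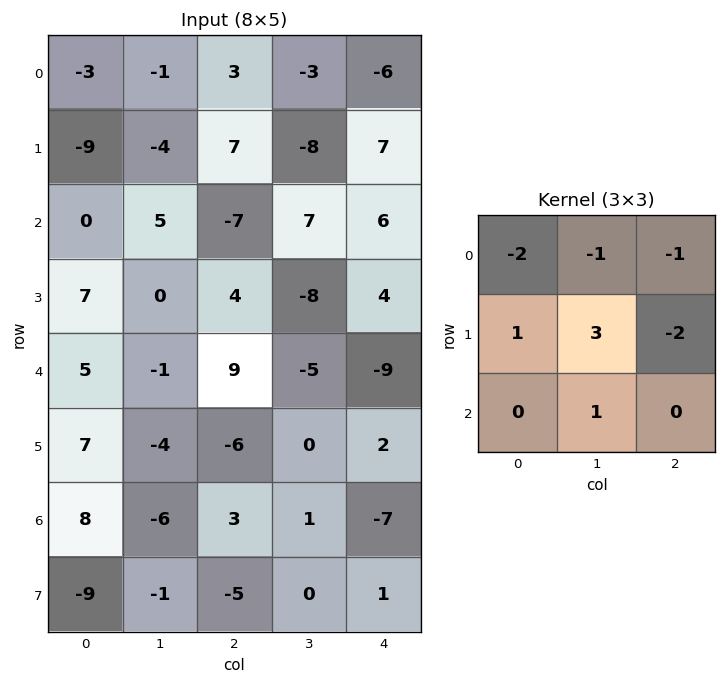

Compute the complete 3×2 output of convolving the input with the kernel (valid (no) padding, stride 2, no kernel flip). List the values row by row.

-26 -21
0 -32
-17 -13

Output[0,0]: The receptive field on the input at this output position is [-3 -1 3 / -9 -4 7 / 0 5 -7]. Elementwise product with the kernel and sum: -3·-2 + -1·-1 + 3·-1 + -9·1 + -4·3 + 7·-2 + 5·1.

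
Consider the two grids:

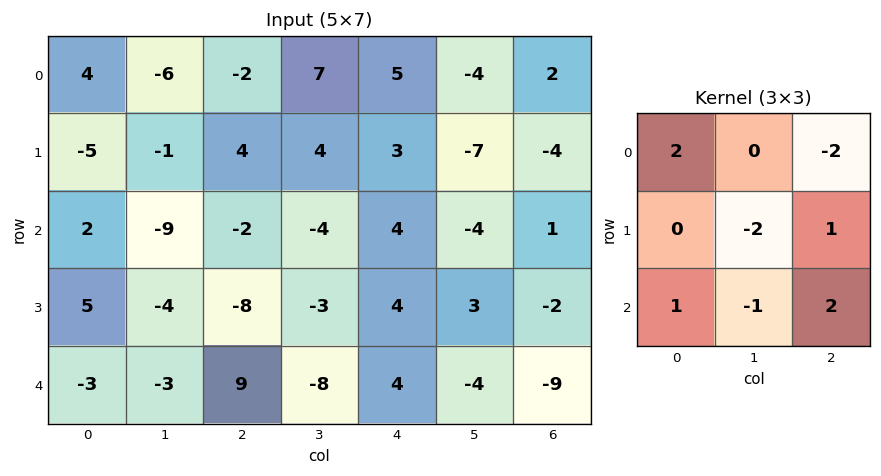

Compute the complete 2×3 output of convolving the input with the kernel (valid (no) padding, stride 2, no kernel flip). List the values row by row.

Output[0,0]: The receptive field on the input at this output position is [4 -6 -2 / -5 -1 4 / 2 -9 -2]. Elementwise product with the kernel and sum: 4·2 + -2·-2 + -1·-2 + 4·1 + 2·1 + -9·-1 + -2·2.
Output[0,1]: The receptive field on the input at this output position is [-2 7 5 / 4 4 3 / -2 -4 4]. Elementwise product with the kernel and sum: -2·2 + 5·-2 + 4·-2 + 3·1 + -2·1 + -4·-1 + 4·2.

25 -9 26
26 23 -12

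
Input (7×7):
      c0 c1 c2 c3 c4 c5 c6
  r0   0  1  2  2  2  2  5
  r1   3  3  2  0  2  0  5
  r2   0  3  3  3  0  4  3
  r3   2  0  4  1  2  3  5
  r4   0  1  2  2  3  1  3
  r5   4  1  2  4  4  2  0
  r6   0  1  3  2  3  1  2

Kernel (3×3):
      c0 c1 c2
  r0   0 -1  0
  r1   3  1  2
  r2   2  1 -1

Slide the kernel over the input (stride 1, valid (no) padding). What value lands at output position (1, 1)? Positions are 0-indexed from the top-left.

19

The receptive field on the input at this output position is [3 2 0 / 3 3 3 / 0 4 1]. Elementwise product with the kernel and sum: 2·-1 + 3·3 + 3·1 + 3·2 + 0·2 + 4·1 + 1·-1.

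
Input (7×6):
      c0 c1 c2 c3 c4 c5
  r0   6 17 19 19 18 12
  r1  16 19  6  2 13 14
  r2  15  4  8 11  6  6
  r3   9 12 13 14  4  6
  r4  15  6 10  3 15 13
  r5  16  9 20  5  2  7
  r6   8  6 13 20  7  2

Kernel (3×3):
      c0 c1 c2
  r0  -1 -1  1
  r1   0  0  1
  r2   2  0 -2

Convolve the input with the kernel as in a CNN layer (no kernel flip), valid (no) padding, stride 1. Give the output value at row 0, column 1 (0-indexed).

-29

The receptive field on the input at this output position is [17 19 19 / 19 6 2 / 4 8 11]. Elementwise product with the kernel and sum: 17·-1 + 19·-1 + 19·1 + 2·1 + 4·2 + 11·-2.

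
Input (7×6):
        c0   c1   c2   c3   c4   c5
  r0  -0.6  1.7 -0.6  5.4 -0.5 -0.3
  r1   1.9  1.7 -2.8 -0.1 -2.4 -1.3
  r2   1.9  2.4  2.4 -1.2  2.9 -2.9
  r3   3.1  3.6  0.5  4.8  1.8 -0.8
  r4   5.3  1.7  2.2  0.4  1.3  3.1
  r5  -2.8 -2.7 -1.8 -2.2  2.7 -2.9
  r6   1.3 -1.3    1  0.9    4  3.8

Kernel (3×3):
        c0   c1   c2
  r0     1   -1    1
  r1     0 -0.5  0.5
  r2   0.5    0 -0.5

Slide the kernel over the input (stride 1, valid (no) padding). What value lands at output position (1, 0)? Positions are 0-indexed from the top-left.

-1.3

The receptive field on the input at this output position is [1.9 1.7 -2.8 / 1.9 2.4 2.4 / 3.1 3.6 0.5]. Elementwise product with the kernel and sum: 1.9·1 + 1.7·-1 + -2.8·1 + 2.4·-0.5 + 2.4·0.5 + 3.1·0.5 + 0.5·-0.5.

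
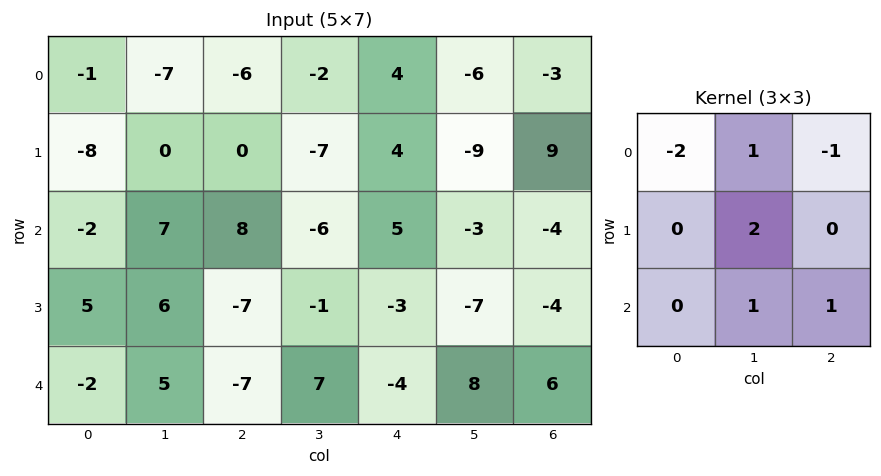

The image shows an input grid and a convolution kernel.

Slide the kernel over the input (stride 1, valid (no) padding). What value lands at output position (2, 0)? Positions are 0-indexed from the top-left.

13

The receptive field on the input at this output position is [-2 7 8 / 5 6 -7 / -2 5 -7]. Elementwise product with the kernel and sum: -2·-2 + 7·1 + 8·-1 + 6·2 + 5·1 + -7·1.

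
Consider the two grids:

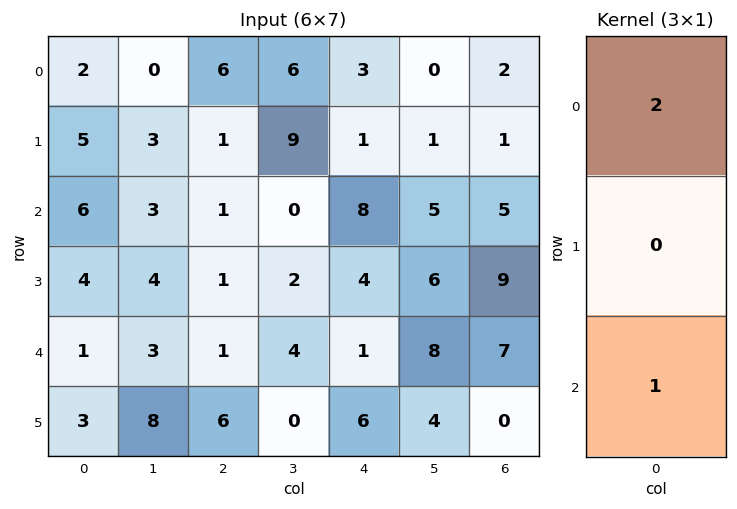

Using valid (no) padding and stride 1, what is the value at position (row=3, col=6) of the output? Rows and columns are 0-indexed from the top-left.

The receptive field on the input at this output position is [9 / 7 / 0]. Elementwise product with the kernel and sum: 9·2 + 0·1.

18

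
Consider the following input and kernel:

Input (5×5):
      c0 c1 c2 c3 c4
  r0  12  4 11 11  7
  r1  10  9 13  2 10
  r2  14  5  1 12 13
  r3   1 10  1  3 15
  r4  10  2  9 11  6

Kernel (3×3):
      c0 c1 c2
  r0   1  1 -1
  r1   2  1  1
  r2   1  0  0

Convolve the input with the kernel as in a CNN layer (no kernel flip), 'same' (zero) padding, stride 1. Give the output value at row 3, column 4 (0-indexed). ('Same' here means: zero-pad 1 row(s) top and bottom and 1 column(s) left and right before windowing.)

57

The receptive field on the zero-padded input at this output position is [12 13 0 / 3 15 0 / 11 6 0]. Elementwise product with the kernel and sum: 12·1 + 13·1 + 0·-1 + 3·2 + 15·1 + 0·1 + 11·1.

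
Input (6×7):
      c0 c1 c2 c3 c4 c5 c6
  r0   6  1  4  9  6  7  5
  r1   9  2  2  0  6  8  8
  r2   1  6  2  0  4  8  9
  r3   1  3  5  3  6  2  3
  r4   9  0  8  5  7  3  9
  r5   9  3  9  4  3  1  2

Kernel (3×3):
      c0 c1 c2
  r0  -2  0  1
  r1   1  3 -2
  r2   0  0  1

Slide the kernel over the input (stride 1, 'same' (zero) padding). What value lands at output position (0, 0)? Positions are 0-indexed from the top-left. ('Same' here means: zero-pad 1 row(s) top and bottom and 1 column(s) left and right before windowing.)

The receptive field on the zero-padded input at this output position is [0 0 0 / 0 6 1 / 0 9 2]. Elementwise product with the kernel and sum: 0·-2 + 0·1 + 0·1 + 6·3 + 1·-2 + 2·1.

18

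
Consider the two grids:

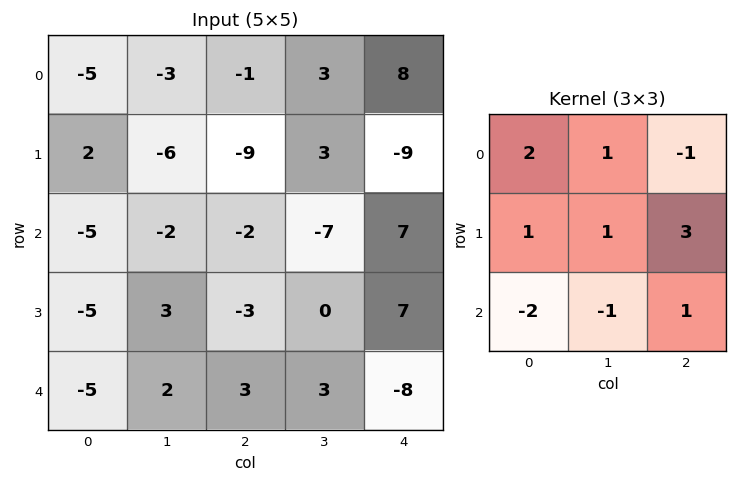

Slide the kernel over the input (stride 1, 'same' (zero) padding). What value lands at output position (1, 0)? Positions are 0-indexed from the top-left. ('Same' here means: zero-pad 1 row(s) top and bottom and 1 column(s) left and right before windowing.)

The receptive field on the zero-padded input at this output position is [0 -5 -3 / 0 2 -6 / 0 -5 -2]. Elementwise product with the kernel and sum: 0·2 + -5·1 + -3·-1 + 0·1 + 2·1 + -6·3 + 0·-2 + -5·-1 + -2·1.

-15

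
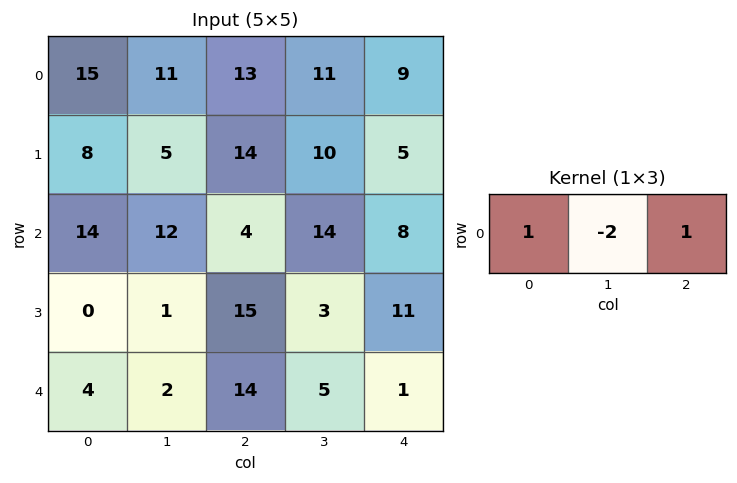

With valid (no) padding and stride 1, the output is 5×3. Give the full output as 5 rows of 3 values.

6 -4 0
12 -13 -1
-6 18 -16
13 -26 20
14 -21 5

Output[0,0]: The receptive field on the input at this output position is [15 11 13]. Elementwise product with the kernel and sum: 15·1 + 11·-2 + 13·1.
Output[0,1]: The receptive field on the input at this output position is [11 13 11]. Elementwise product with the kernel and sum: 11·1 + 13·-2 + 11·1.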